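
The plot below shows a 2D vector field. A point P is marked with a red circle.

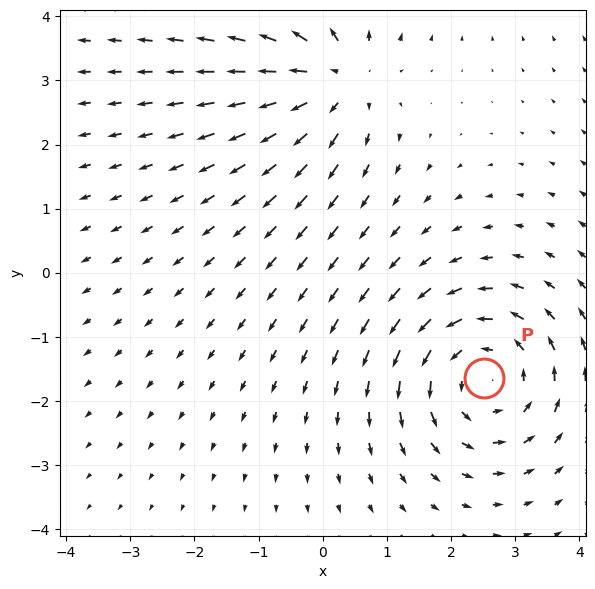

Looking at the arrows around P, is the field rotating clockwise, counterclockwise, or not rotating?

Near P at (2.5, -1.6) the arrows circulate counterclockwise. The curl (z-component) there is about +3; positive curl means counterclockwise rotation.

counterclockwise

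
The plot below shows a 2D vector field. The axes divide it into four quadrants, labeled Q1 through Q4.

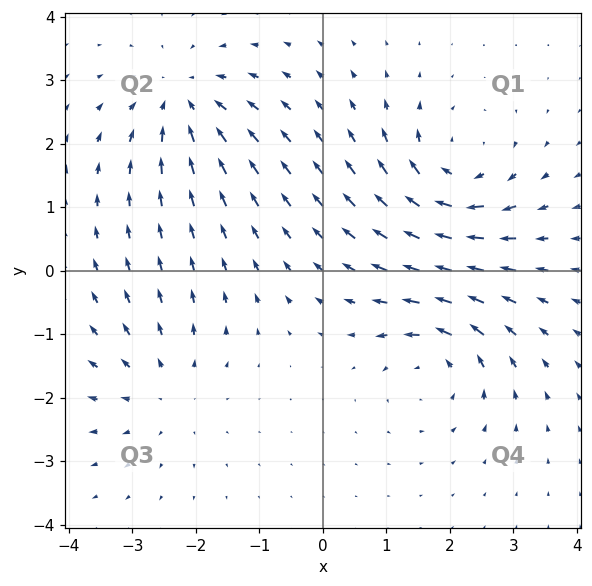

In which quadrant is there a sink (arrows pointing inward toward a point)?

Q2

The sink sits at approximately (-2.2, 2.7), which lies in quadrant Q2. The divergence there is about -5, negative as expected for a sink.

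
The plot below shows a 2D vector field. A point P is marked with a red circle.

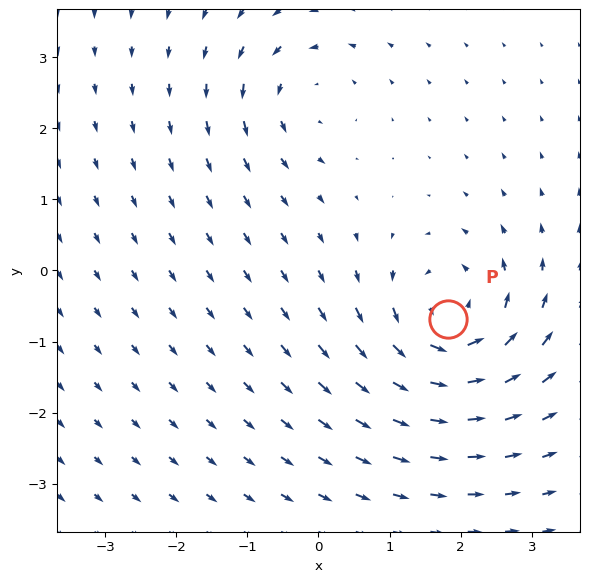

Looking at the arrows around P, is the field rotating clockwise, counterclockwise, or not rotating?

counterclockwise

Near P at (1.8, -0.7) the arrows circulate counterclockwise. The curl (z-component) there is about +6; positive curl means counterclockwise rotation.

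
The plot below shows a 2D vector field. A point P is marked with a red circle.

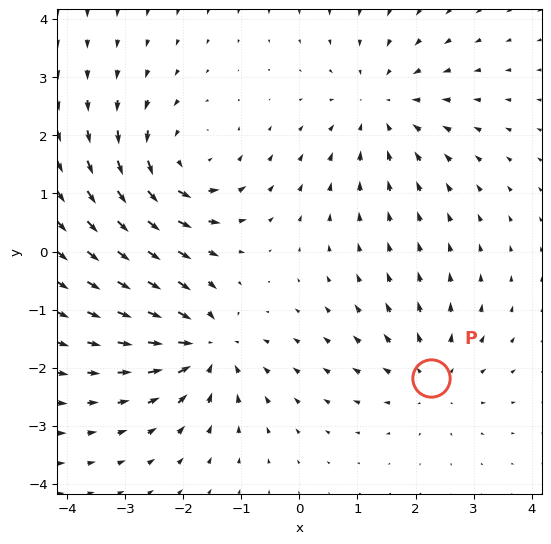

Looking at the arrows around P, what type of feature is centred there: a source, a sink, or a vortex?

source

At P (2.3, -2.2) the arrows spread outward. Divergence about +3, curl ≈0 — positive divergence with near-zero curl is a source.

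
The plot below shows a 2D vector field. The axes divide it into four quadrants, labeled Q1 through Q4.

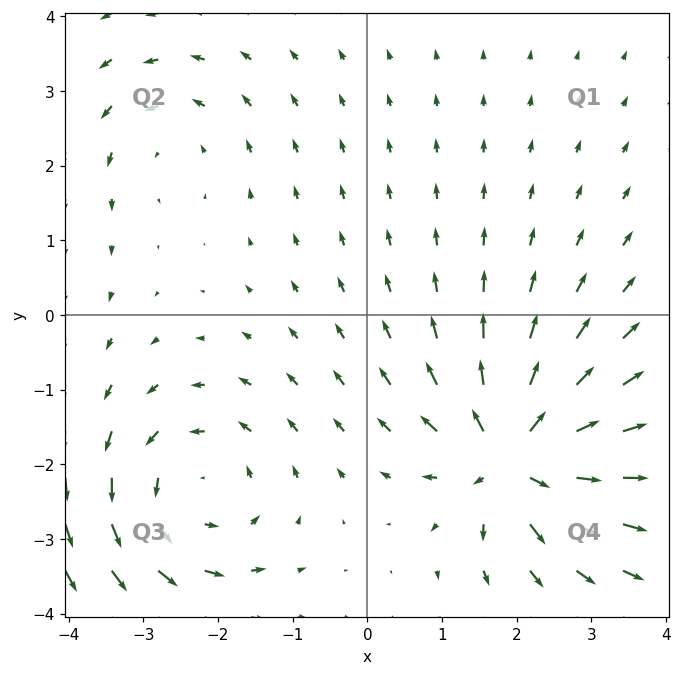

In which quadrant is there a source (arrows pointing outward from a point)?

Q4

The source sits at approximately (2.0, -1.9), which lies in quadrant Q4. The divergence there is about +7, positive as expected for a source.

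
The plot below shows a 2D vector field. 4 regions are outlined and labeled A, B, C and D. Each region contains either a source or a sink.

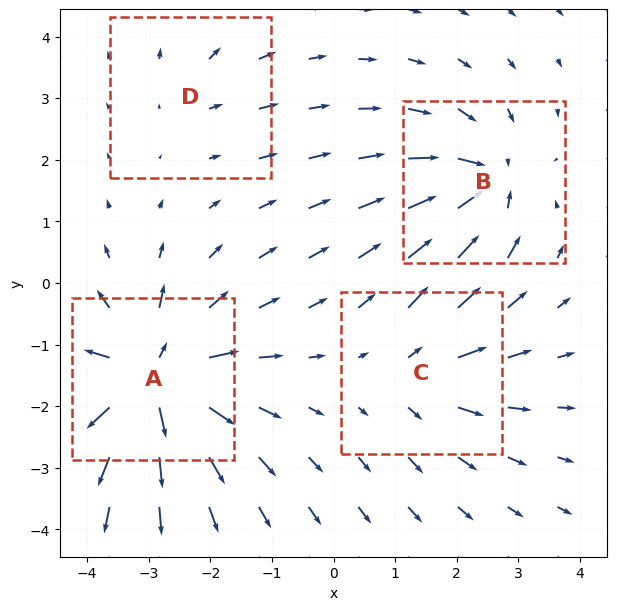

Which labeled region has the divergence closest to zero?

D

Divergence at each region's feature centre — A: about +8, B: about -6, C: about +4, D: about +2. Region D is closest to zero.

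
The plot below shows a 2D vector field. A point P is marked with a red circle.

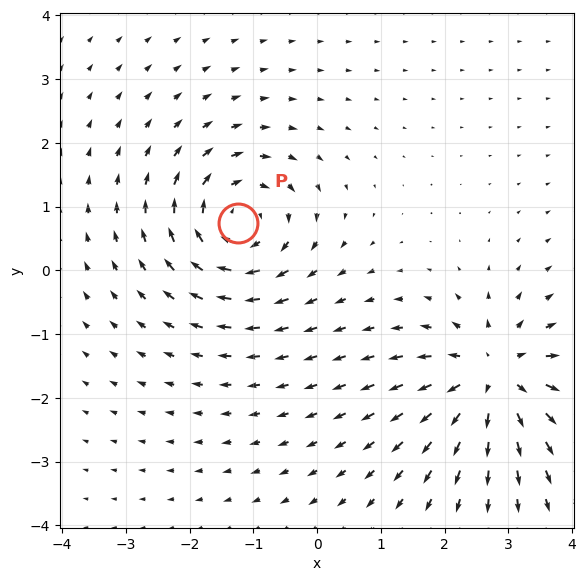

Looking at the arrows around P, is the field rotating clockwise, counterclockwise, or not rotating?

Near P at (-1.2, 0.7) the arrows circulate clockwise. The curl (z-component) there is about -6; negative curl means clockwise rotation.

clockwise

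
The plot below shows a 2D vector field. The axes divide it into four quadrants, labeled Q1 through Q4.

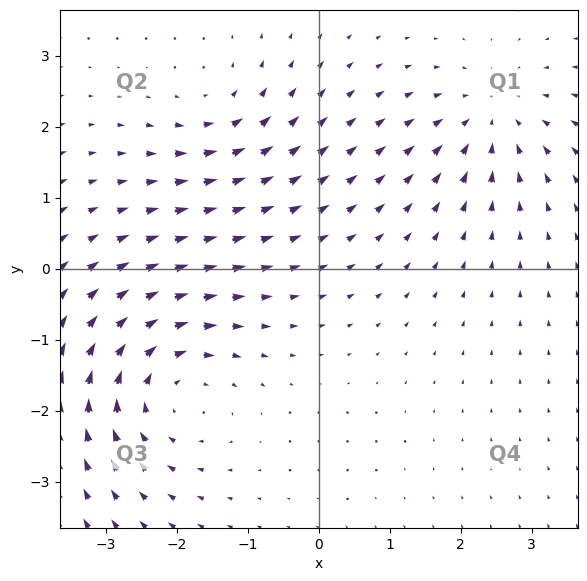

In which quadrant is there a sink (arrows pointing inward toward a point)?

The sink sits at approximately (2.4, 2.1), which lies in quadrant Q1. The divergence there is about -4, negative as expected for a sink.

Q1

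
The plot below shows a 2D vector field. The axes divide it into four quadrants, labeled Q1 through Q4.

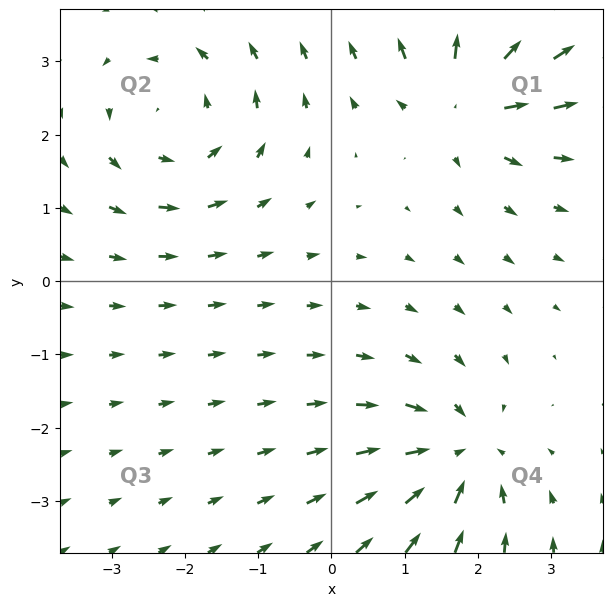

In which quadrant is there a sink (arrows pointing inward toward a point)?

Q4

The sink sits at approximately (1.7, -2.4), which lies in quadrant Q4. The divergence there is about -5, negative as expected for a sink.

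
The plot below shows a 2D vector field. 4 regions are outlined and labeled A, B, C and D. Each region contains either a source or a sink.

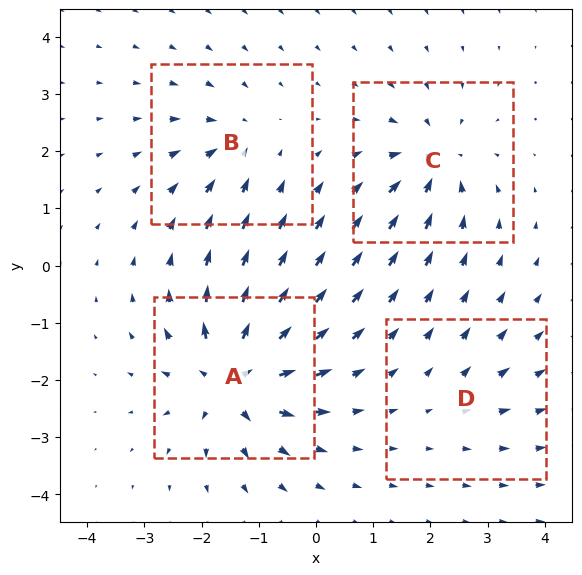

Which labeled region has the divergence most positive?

A

Divergence at each region's feature centre — A: about +8, B: about -4, C: about -6, D: about +2. Region A is most positive.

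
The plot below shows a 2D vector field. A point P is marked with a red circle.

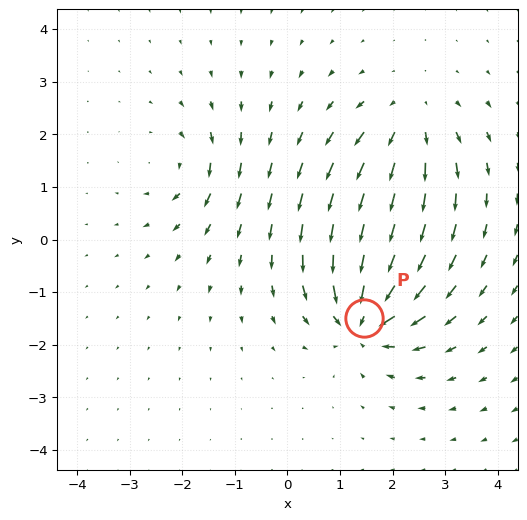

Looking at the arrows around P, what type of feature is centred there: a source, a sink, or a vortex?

sink

At P (1.5, -1.5) the arrows converge inward. Divergence about -7, curl ≈0 — negative divergence with near-zero curl is a sink.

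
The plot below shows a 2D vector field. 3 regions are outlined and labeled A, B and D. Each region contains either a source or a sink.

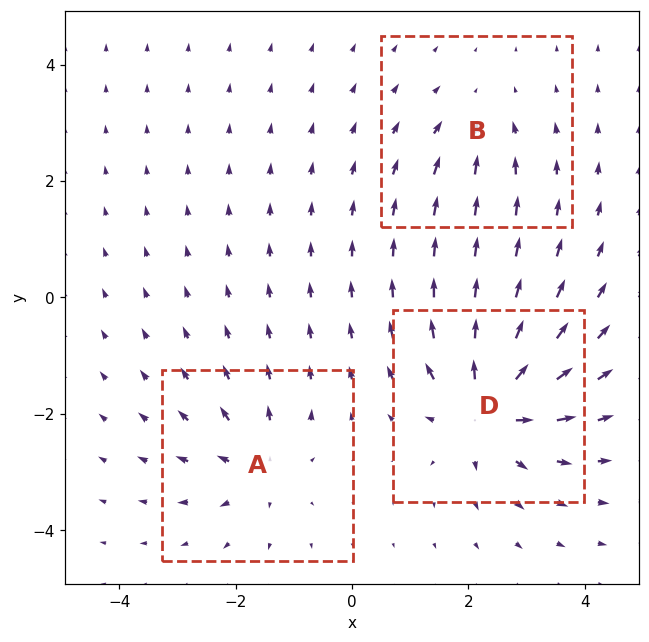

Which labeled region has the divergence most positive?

D

Divergence at each region's feature centre — A: about +4, B: about -2, D: about +6. Region D is most positive.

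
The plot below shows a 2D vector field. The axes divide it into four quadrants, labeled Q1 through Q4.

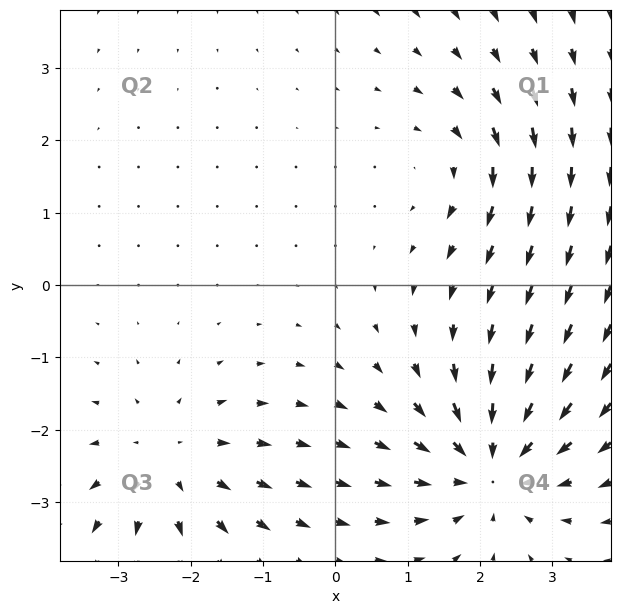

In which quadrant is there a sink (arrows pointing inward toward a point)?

Q4

The sink sits at approximately (2.2, -2.5), which lies in quadrant Q4. The divergence there is about -5, negative as expected for a sink.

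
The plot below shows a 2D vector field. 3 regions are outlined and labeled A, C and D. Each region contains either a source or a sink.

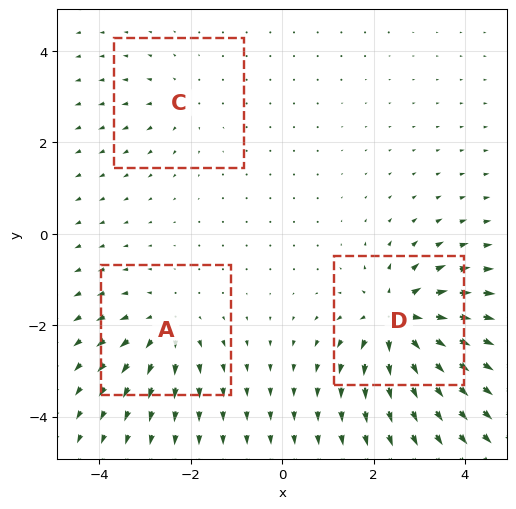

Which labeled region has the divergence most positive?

Divergence at each region's feature centre — A: about +3, C: about +2, D: about +6. Region D is most positive.

D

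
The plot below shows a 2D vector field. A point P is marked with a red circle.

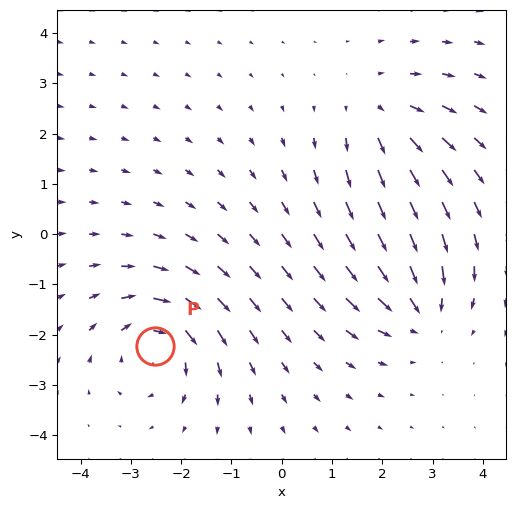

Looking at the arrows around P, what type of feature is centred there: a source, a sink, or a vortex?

vortex

At P (-2.5, -2.2) the arrows circulate clockwise. Divergence ≈0, curl about -4 — near-zero divergence with nonzero curl is a vortex.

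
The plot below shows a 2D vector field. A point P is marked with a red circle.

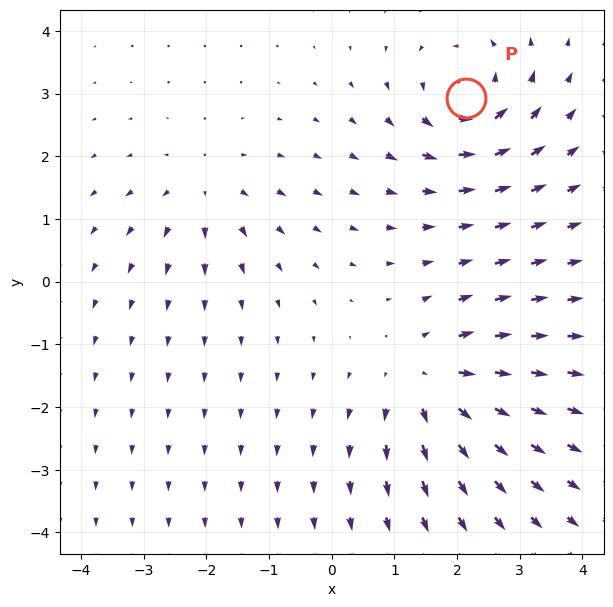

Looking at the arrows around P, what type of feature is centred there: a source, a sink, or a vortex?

At P (2.1, 2.9) the arrows circulate counterclockwise. Divergence ≈0, curl about +6 — near-zero divergence with nonzero curl is a vortex.

vortex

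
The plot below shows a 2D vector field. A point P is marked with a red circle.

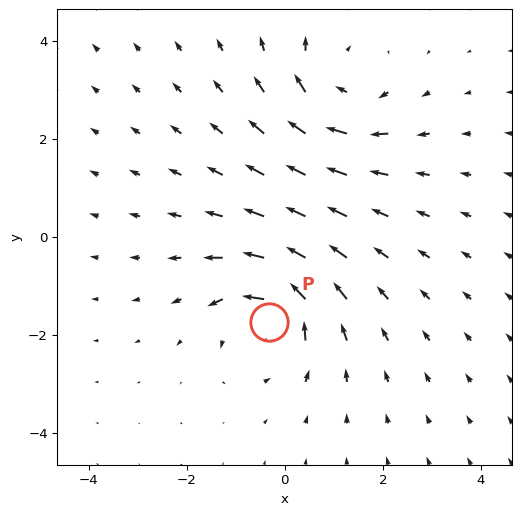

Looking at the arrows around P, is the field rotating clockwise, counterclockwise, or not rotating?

counterclockwise

Near P at (-0.3, -1.7) the arrows circulate counterclockwise. The curl (z-component) there is about +6; positive curl means counterclockwise rotation.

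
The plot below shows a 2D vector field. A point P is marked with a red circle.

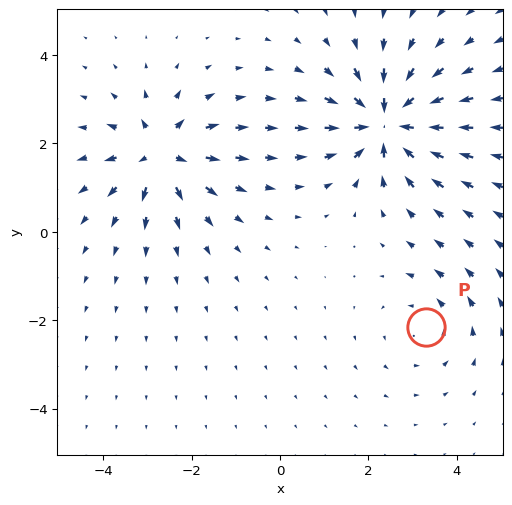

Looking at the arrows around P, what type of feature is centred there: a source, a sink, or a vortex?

vortex

At P (3.3, -2.2) the arrows circulate counterclockwise. Divergence ≈0, curl about +2 — near-zero divergence with nonzero curl is a vortex.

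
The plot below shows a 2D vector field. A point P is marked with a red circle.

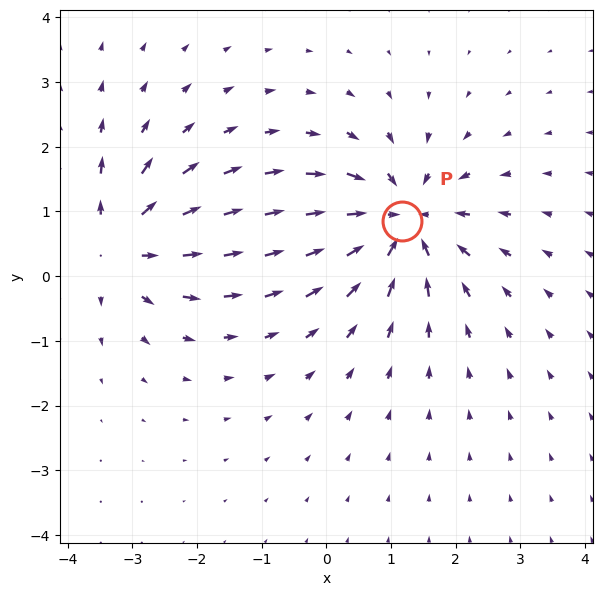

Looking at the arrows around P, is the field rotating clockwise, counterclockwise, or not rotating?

not rotating

Near P at (1.2, 0.8) the arrows show no circulation. The curl there is ≈0.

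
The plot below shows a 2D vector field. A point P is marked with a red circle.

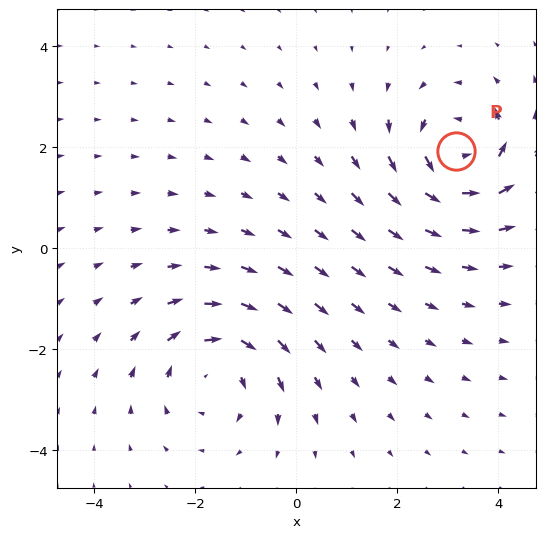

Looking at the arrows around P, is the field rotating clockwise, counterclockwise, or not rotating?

Near P at (3.2, 1.9) the arrows circulate counterclockwise. The curl (z-component) there is about +5; positive curl means counterclockwise rotation.

counterclockwise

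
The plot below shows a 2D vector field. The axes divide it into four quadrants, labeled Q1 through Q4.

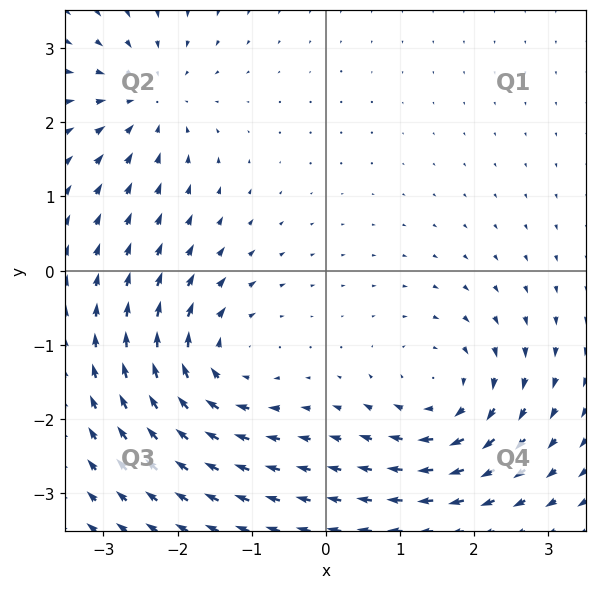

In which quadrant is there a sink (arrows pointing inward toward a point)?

The sink sits at approximately (-2.4, 2.3), which lies in quadrant Q2. The divergence there is about -3, negative as expected for a sink.

Q2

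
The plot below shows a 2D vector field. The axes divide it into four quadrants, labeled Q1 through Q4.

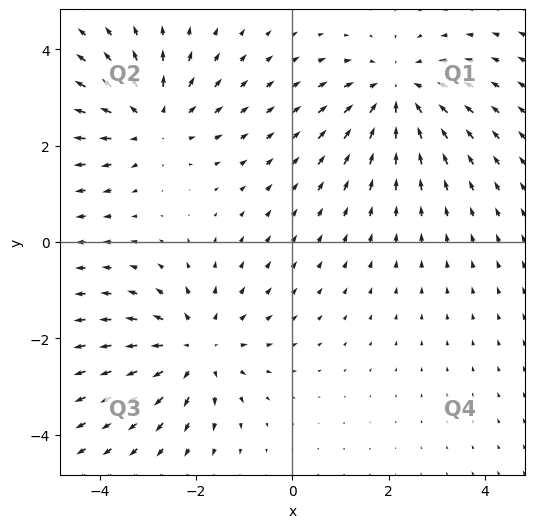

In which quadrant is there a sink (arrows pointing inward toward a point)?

Q1

The sink sits at approximately (2.2, 3.1), which lies in quadrant Q1. The divergence there is about -4, negative as expected for a sink.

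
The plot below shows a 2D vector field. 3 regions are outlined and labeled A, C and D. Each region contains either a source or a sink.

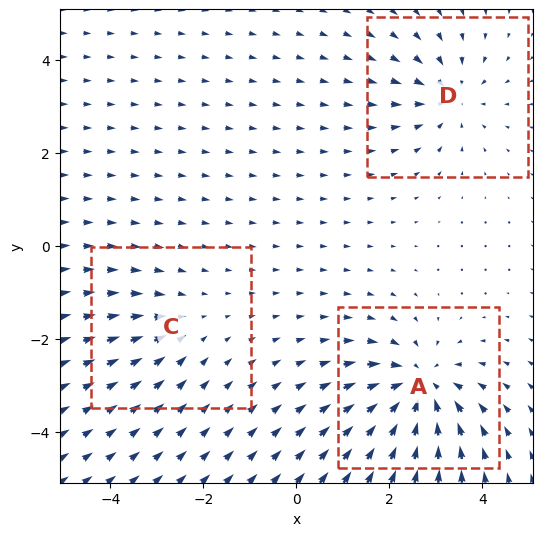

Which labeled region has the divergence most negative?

Divergence at each region's feature centre — A: about -5, C: about -2, D: about -3. Region A is most negative.

A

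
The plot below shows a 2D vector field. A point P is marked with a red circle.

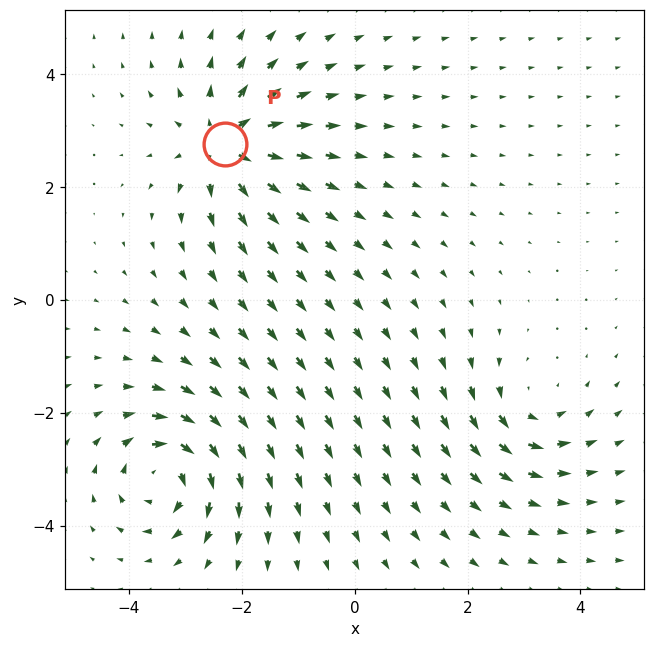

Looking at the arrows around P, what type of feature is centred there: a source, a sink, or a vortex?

At P (-2.3, 2.8) the arrows spread outward. Divergence about +5, curl ≈0 — positive divergence with near-zero curl is a source.

source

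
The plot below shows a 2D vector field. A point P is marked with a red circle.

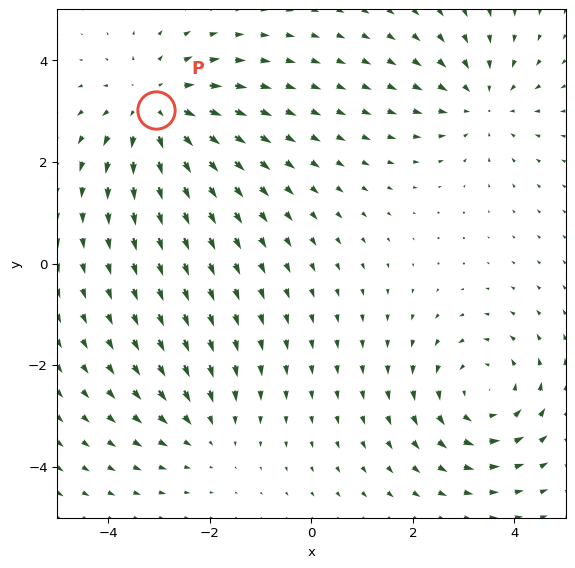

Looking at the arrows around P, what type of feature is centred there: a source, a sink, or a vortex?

At P (-3.1, 3.0) the arrows spread outward. Divergence about +4, curl ≈0 — positive divergence with near-zero curl is a source.

source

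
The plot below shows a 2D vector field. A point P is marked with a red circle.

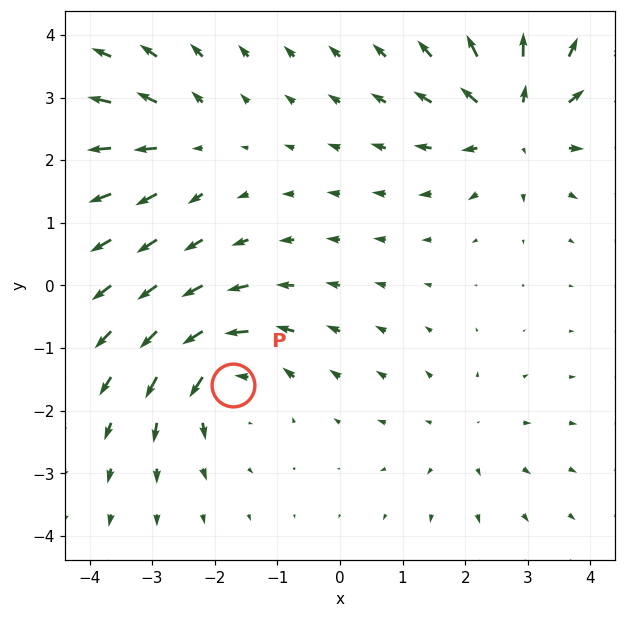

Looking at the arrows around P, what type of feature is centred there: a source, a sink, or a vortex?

vortex

At P (-1.7, -1.6) the arrows circulate counterclockwise. Divergence ≈0, curl about +6 — near-zero divergence with nonzero curl is a vortex.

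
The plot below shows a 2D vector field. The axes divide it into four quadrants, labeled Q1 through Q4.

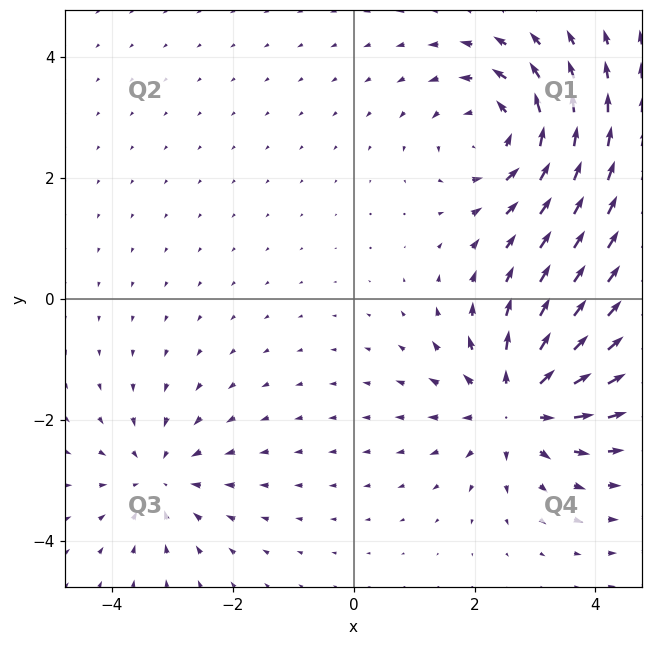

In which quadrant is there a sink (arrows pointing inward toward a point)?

The sink sits at approximately (-3.2, -3.0), which lies in quadrant Q3. The divergence there is about -3, negative as expected for a sink.

Q3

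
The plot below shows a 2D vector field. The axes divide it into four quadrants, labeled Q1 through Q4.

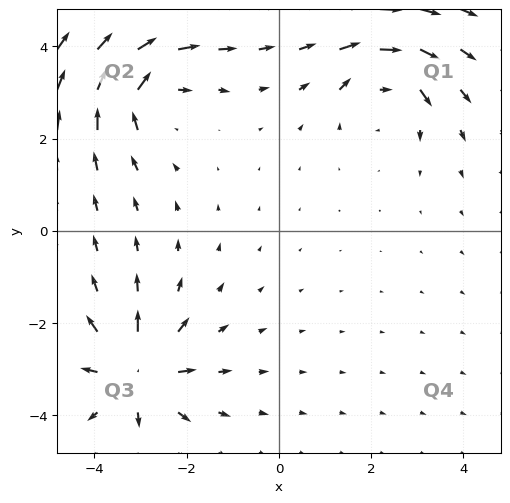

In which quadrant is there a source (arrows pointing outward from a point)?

The source sits at approximately (-3.1, -3.1), which lies in quadrant Q3. The divergence there is about +7, positive as expected for a source.

Q3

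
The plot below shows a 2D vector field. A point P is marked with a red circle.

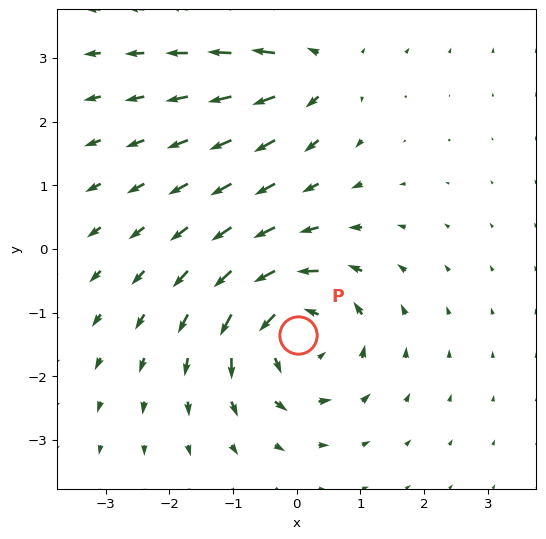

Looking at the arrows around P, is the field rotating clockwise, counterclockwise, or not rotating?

counterclockwise

Near P at (0.0, -1.3) the arrows circulate counterclockwise. The curl (z-component) there is about +6; positive curl means counterclockwise rotation.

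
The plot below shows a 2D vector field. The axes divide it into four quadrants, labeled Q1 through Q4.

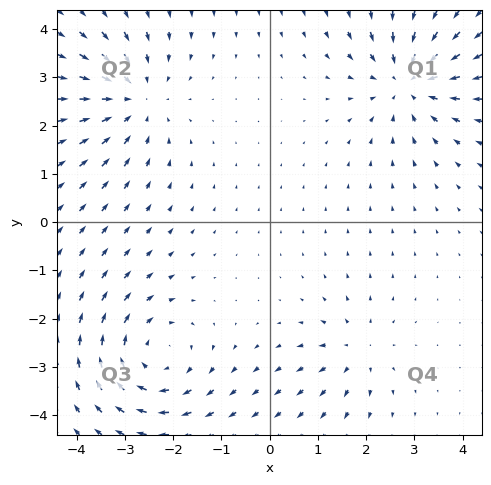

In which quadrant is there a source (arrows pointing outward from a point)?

Q4

The source sits at approximately (1.8, -2.7), which lies in quadrant Q4. The divergence there is about +4, positive as expected for a source.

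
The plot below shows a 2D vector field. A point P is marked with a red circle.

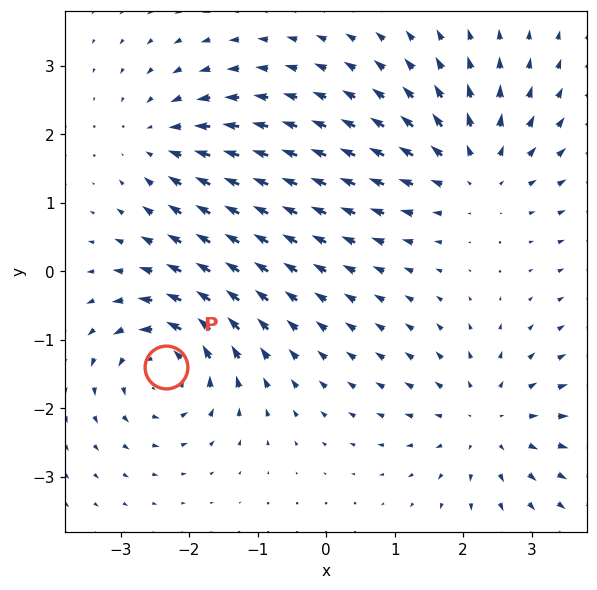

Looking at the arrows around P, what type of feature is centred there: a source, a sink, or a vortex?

At P (-2.3, -1.4) the arrows circulate counterclockwise. Divergence ≈0, curl about +7 — near-zero divergence with nonzero curl is a vortex.

vortex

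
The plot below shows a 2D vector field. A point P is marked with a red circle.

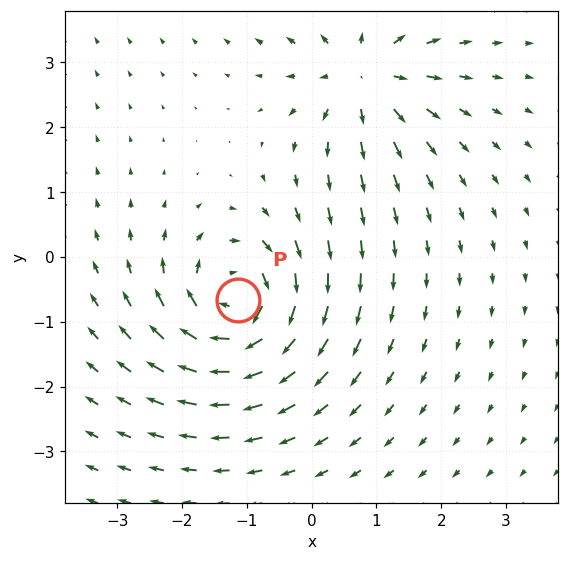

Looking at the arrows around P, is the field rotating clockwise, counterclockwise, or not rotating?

Near P at (-1.1, -0.7) the arrows circulate clockwise. The curl (z-component) there is about -7; negative curl means clockwise rotation.

clockwise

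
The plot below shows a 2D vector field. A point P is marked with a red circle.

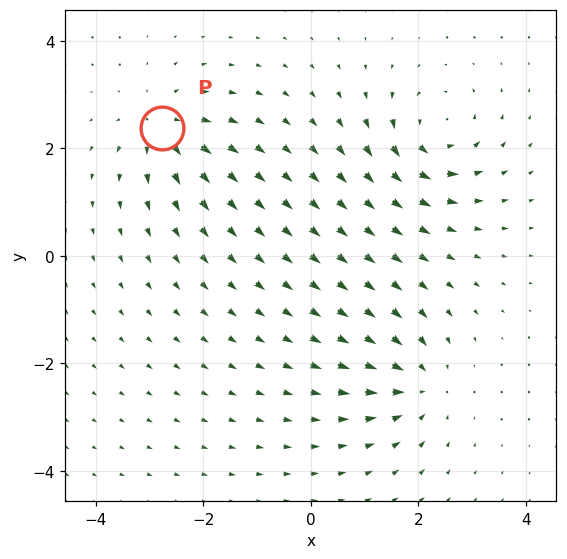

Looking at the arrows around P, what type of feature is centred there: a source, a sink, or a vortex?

source

At P (-2.8, 2.4) the arrows spread outward. Divergence about +5, curl ≈0 — positive divergence with near-zero curl is a source.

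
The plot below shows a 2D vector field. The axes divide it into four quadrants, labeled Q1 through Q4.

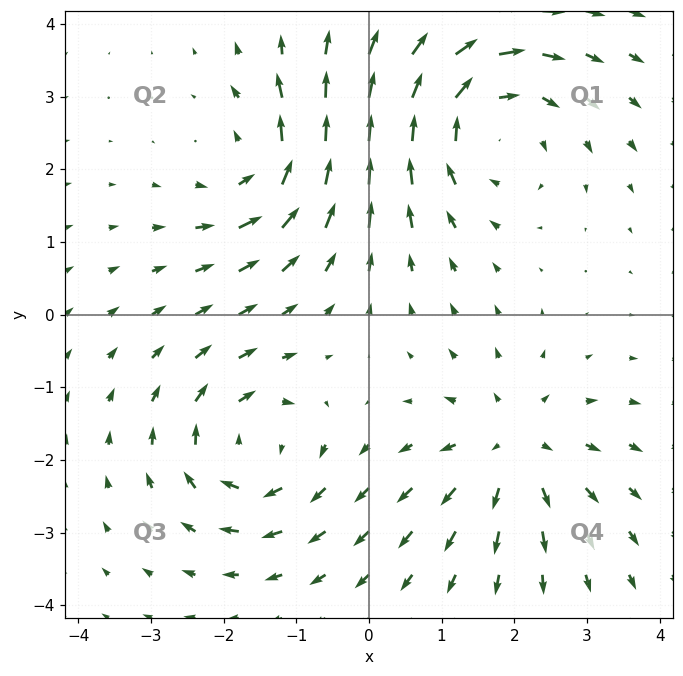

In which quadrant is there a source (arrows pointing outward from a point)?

The source sits at approximately (2.0, -1.8), which lies in quadrant Q4. The divergence there is about +3, positive as expected for a source.

Q4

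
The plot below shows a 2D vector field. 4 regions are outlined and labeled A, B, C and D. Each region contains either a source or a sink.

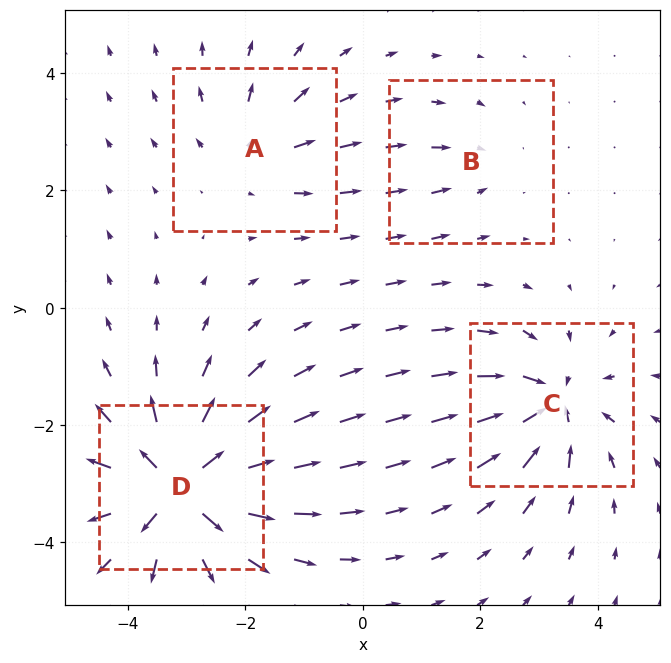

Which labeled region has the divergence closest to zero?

B

Divergence at each region's feature centre — A: about +4, B: about -2, C: about -6, D: about +9. Region B is closest to zero.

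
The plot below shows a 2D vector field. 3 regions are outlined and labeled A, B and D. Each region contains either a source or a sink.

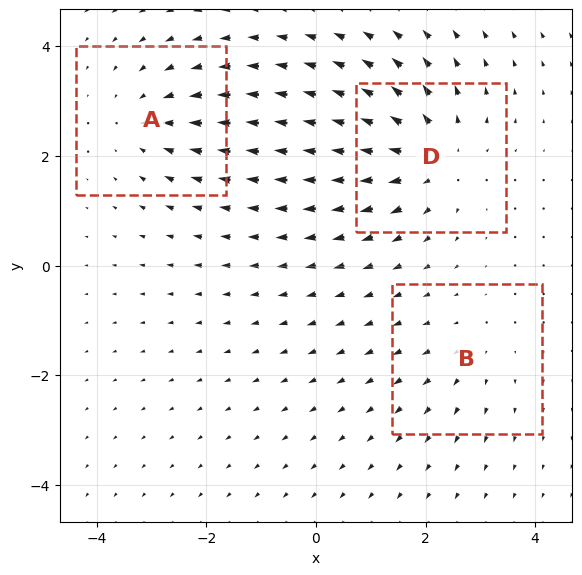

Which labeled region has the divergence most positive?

Divergence at each region's feature centre — A: about -3, B: about +2, D: about +4. Region D is most positive.

D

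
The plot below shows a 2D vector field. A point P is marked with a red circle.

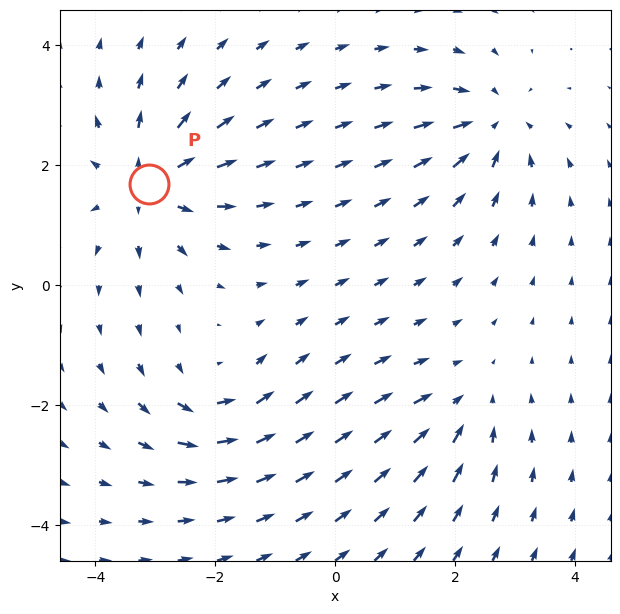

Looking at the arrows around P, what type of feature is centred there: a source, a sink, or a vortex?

At P (-3.1, 1.7) the arrows spread outward. Divergence about +5, curl ≈0 — positive divergence with near-zero curl is a source.

source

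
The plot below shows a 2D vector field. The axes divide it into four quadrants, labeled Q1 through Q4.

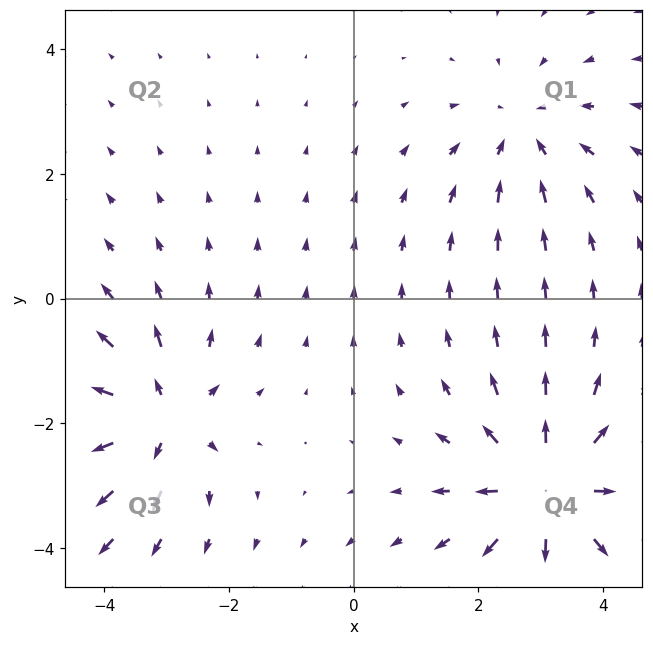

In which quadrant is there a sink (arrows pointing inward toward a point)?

Q1

The sink sits at approximately (2.7, 2.7), which lies in quadrant Q1. The divergence there is about -2, negative as expected for a sink.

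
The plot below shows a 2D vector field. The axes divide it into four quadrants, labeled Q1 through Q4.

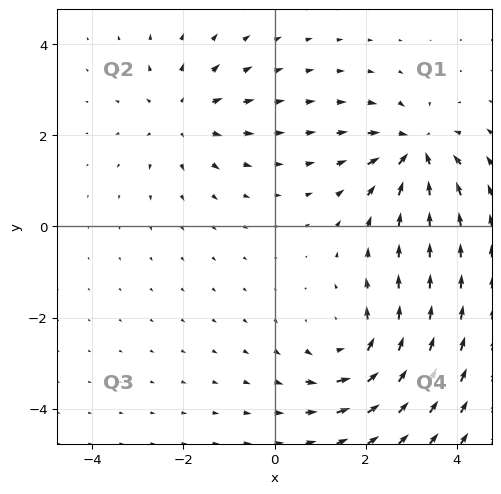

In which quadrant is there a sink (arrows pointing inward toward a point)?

The sink sits at approximately (3.1, 1.7), which lies in quadrant Q1. The divergence there is about -6, negative as expected for a sink.

Q1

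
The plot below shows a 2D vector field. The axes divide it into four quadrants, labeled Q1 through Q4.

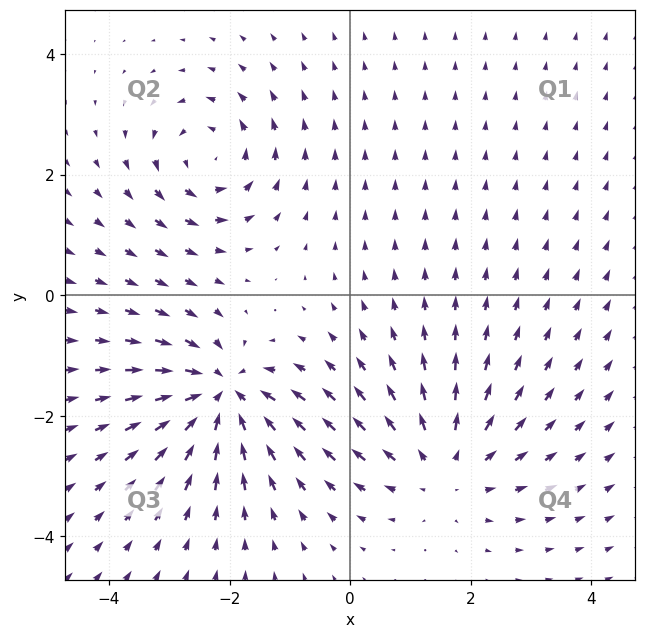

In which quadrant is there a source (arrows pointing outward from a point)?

Q4

The source sits at approximately (1.6, -2.8), which lies in quadrant Q4. The divergence there is about +3, positive as expected for a source.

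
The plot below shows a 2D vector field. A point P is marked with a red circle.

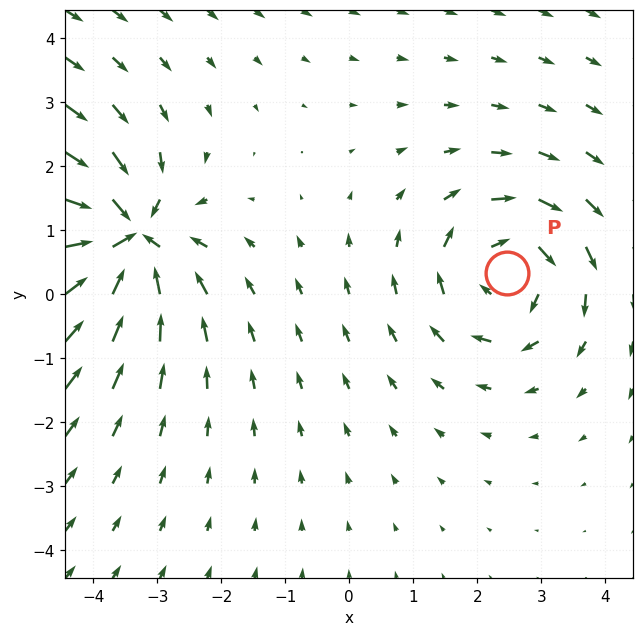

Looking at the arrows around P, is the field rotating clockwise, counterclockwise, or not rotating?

Near P at (2.5, 0.3) the arrows circulate clockwise. The curl (z-component) there is about -4; negative curl means clockwise rotation.

clockwise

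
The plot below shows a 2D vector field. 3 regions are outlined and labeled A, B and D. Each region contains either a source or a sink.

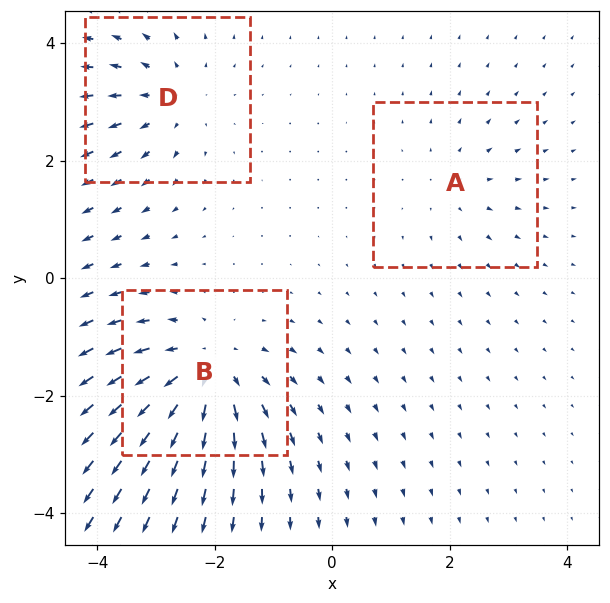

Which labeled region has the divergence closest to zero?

A

Divergence at each region's feature centre — A: about +2, B: about +5, D: about +3. Region A is closest to zero.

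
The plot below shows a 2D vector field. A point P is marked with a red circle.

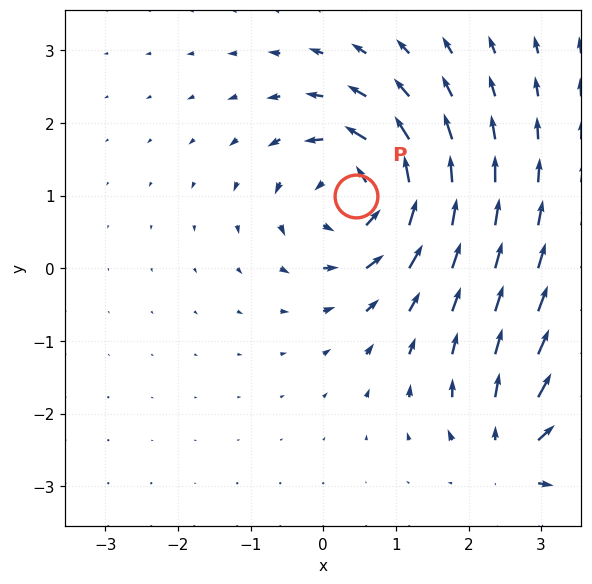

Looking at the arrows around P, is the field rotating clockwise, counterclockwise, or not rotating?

Near P at (0.5, 1.0) the arrows circulate counterclockwise. The curl (z-component) there is about +7; positive curl means counterclockwise rotation.

counterclockwise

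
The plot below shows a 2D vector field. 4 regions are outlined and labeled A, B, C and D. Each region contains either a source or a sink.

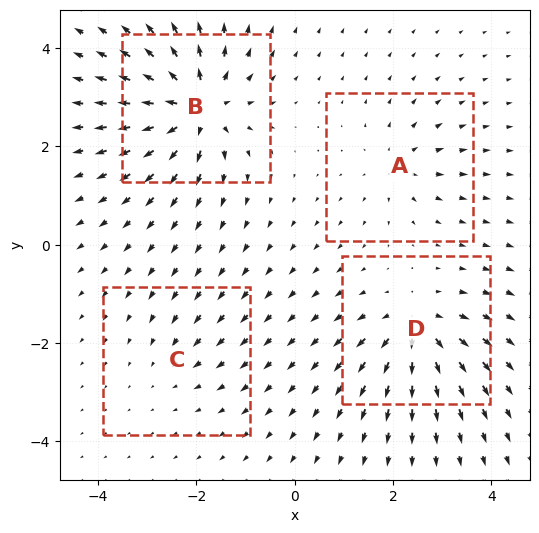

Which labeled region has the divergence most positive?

Divergence at each region's feature centre — A: about +4, B: about +9, C: about -2, D: about +6. Region B is most positive.

B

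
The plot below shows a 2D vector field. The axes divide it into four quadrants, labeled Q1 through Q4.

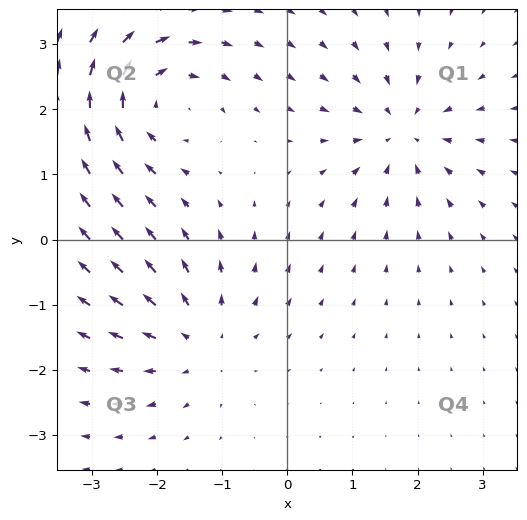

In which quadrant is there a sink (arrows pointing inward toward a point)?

Q1

The sink sits at approximately (1.8, 1.6), which lies in quadrant Q1. The divergence there is about -5, negative as expected for a sink.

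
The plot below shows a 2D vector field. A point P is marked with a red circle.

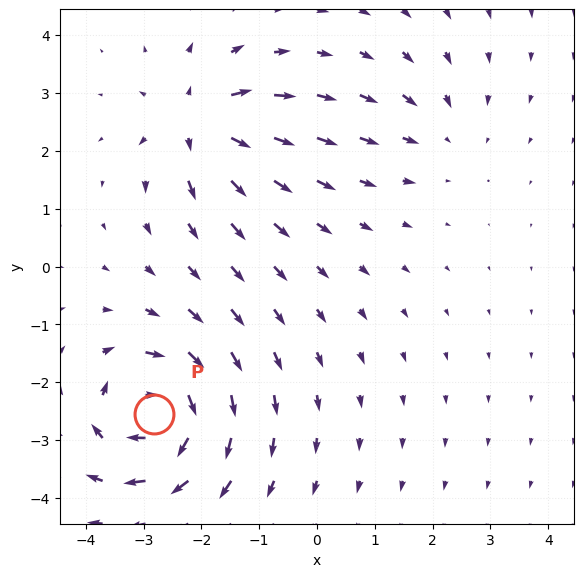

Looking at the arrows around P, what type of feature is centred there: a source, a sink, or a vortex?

At P (-2.8, -2.5) the arrows circulate clockwise. Divergence ≈0, curl about -7 — near-zero divergence with nonzero curl is a vortex.

vortex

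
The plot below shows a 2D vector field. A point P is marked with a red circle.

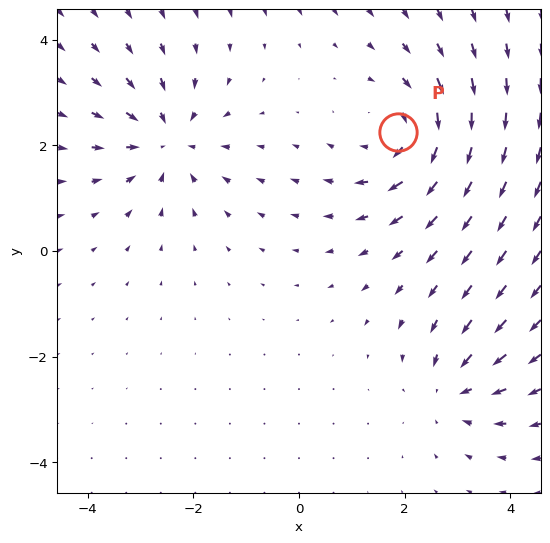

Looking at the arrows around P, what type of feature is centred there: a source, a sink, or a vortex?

vortex

At P (1.9, 2.2) the arrows circulate clockwise. Divergence ≈0, curl about -4 — near-zero divergence with nonzero curl is a vortex.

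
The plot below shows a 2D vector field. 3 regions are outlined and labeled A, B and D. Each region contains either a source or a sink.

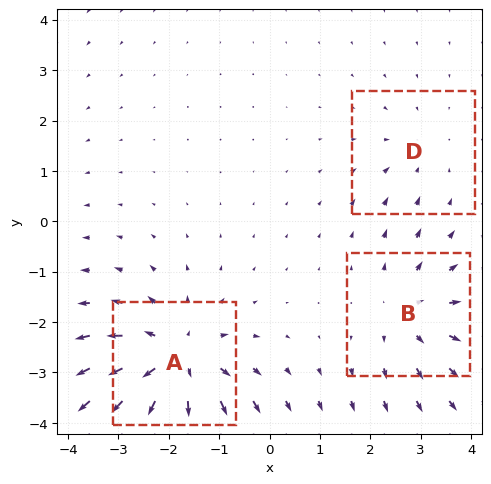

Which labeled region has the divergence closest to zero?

D

Divergence at each region's feature centre — A: about +5, B: about +3, D: about -2. Region D is closest to zero.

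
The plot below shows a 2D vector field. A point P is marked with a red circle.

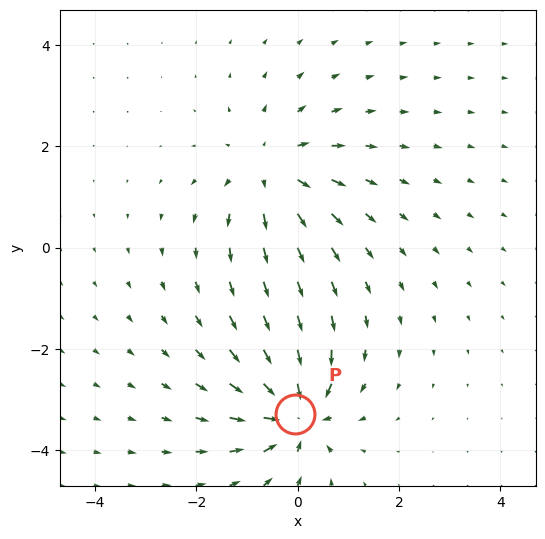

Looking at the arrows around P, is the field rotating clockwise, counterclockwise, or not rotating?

not rotating

Near P at (-0.0, -3.3) the arrows show no circulation. The curl there is ≈0.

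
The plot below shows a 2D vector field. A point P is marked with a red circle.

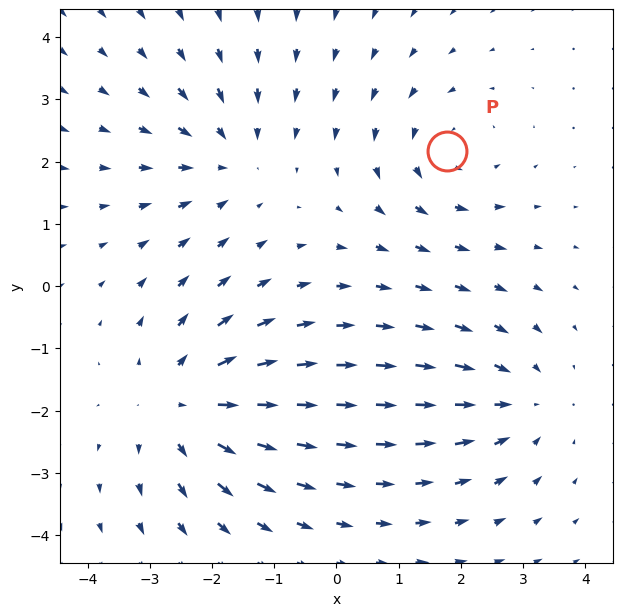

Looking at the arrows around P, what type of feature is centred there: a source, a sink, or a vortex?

At P (1.8, 2.2) the arrows circulate counterclockwise. Divergence ≈0, curl about +3 — near-zero divergence with nonzero curl is a vortex.

vortex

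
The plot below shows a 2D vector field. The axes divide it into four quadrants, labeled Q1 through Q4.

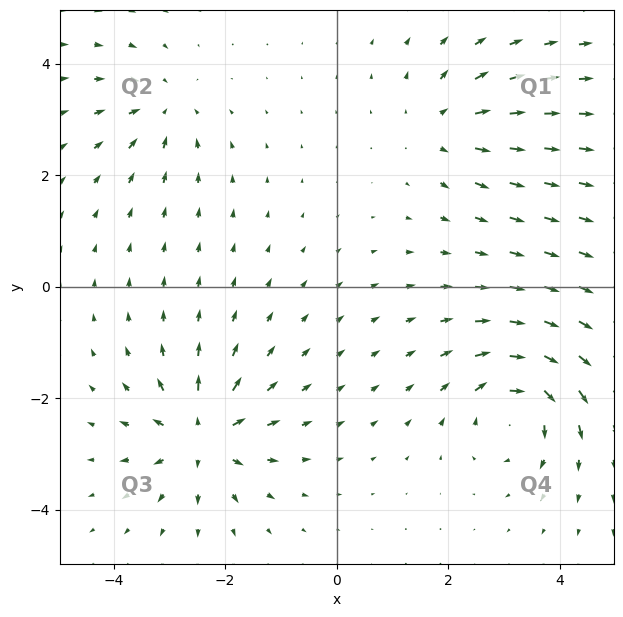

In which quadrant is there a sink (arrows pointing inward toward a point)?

The sink sits at approximately (-3.1, 3.2), which lies in quadrant Q2. The divergence there is about -4, negative as expected for a sink.

Q2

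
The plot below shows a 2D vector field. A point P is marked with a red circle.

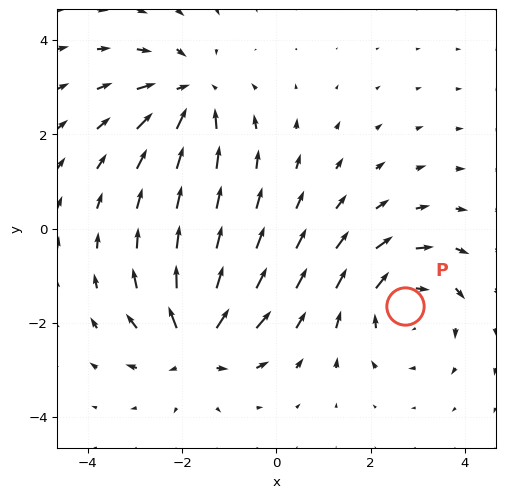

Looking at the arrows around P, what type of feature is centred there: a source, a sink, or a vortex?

At P (2.7, -1.6) the arrows circulate clockwise. Divergence ≈0, curl about -4 — near-zero divergence with nonzero curl is a vortex.

vortex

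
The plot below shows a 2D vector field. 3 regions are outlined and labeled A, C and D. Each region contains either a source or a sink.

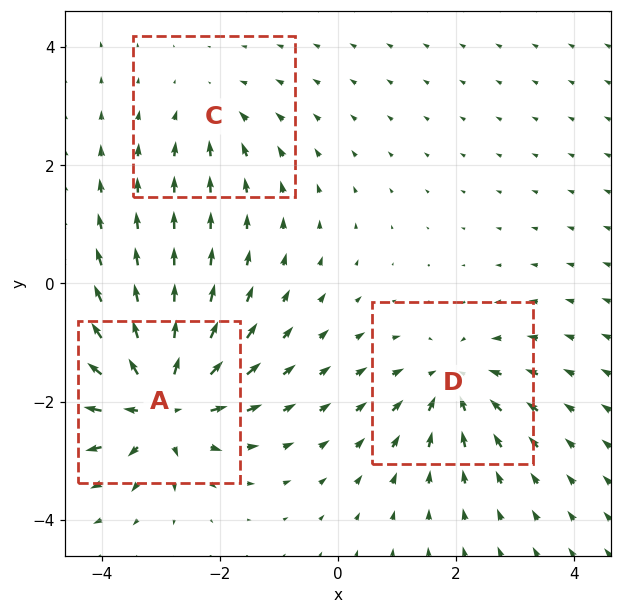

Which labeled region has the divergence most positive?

Divergence at each region's feature centre — A: about +6, C: about -2, D: about -4. Region A is most positive.

A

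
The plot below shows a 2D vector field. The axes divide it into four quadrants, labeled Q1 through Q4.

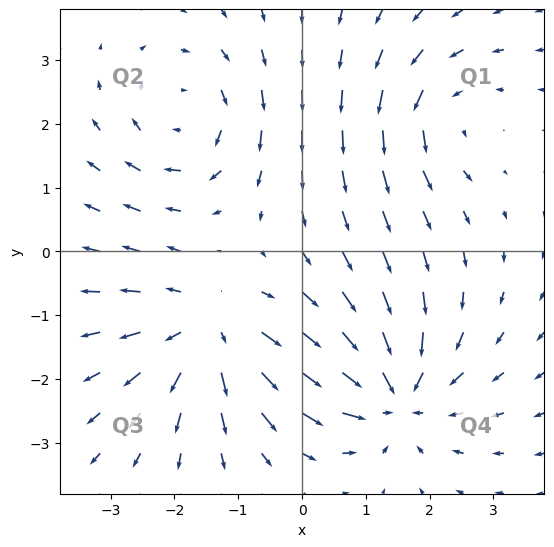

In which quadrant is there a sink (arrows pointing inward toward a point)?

Q4

The sink sits at approximately (1.4, -2.2), which lies in quadrant Q4. The divergence there is about -5, negative as expected for a sink.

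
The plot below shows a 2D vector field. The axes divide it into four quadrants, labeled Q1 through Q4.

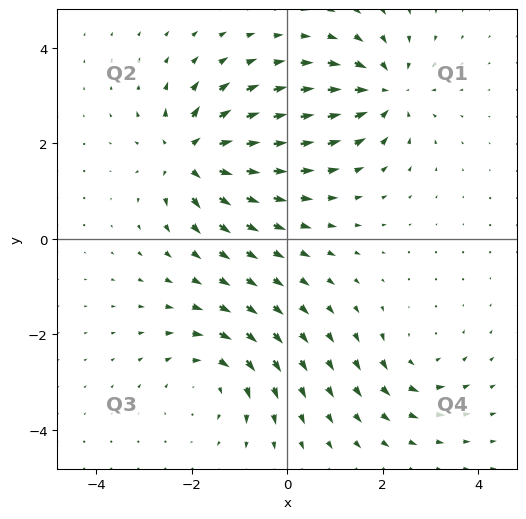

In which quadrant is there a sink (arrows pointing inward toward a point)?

Q1

The sink sits at approximately (2.1, 3.1), which lies in quadrant Q1. The divergence there is about -5, negative as expected for a sink.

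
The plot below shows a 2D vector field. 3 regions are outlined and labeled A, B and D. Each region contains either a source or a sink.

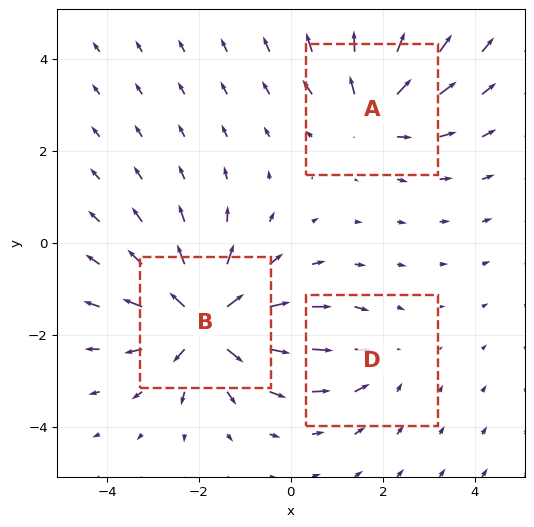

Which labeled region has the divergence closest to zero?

D

Divergence at each region's feature centre — A: about +4, B: about +5, D: about -2. Region D is closest to zero.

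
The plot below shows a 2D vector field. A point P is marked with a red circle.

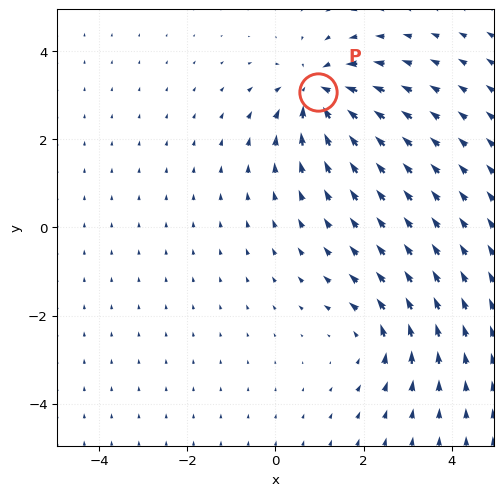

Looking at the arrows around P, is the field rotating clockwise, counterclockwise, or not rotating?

not rotating

Near P at (1.0, 3.1) the arrows show no circulation. The curl there is ≈0.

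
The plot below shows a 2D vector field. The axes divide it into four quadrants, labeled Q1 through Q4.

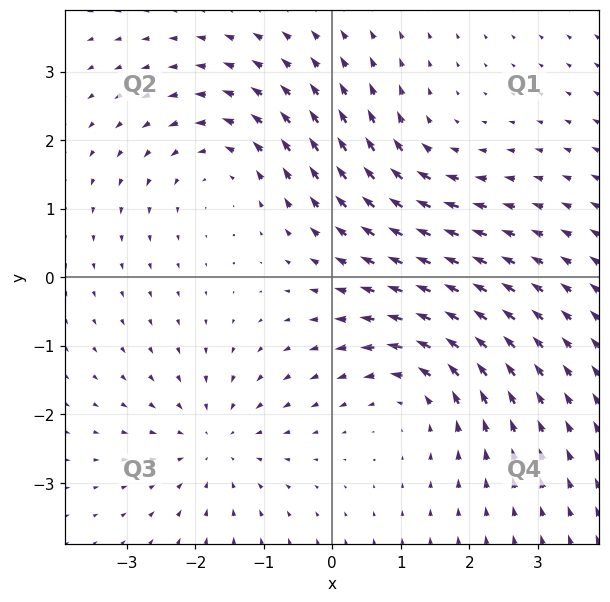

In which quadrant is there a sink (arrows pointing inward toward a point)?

Q3

The sink sits at approximately (-1.7, -2.4), which lies in quadrant Q3. The divergence there is about -4, negative as expected for a sink.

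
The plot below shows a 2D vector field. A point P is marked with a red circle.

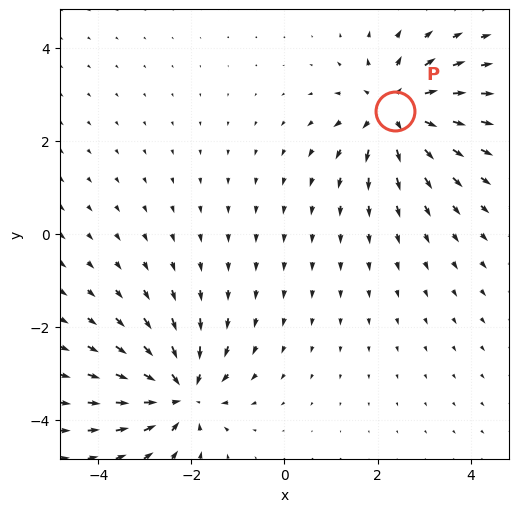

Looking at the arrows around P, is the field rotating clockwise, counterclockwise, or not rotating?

not rotating

Near P at (2.4, 2.6) the arrows show no circulation. The curl there is ≈0.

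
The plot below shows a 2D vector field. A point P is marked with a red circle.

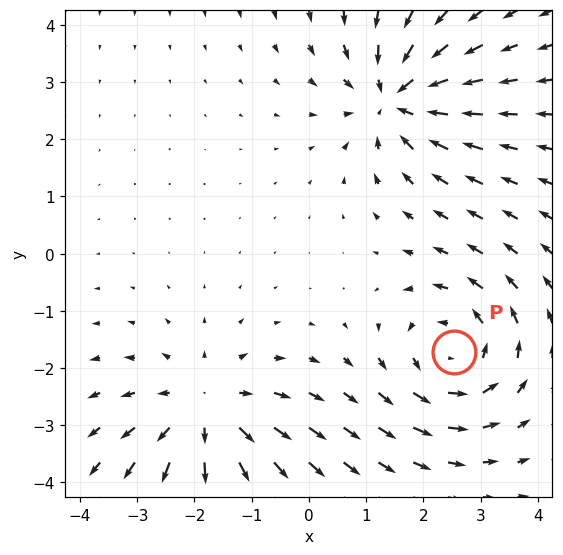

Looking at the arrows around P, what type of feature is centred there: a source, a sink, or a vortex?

At P (2.5, -1.7) the arrows circulate counterclockwise. Divergence ≈0, curl about +5 — near-zero divergence with nonzero curl is a vortex.

vortex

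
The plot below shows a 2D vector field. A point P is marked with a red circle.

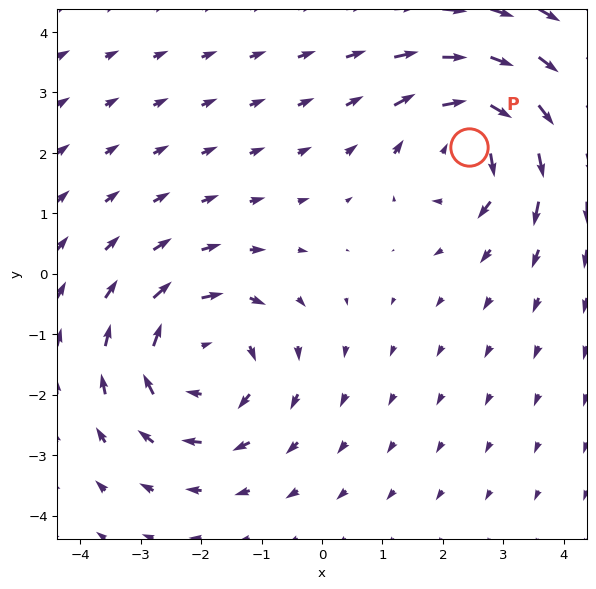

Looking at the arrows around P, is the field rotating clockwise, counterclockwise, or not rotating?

Near P at (2.4, 2.1) the arrows circulate clockwise. The curl (z-component) there is about -6; negative curl means clockwise rotation.

clockwise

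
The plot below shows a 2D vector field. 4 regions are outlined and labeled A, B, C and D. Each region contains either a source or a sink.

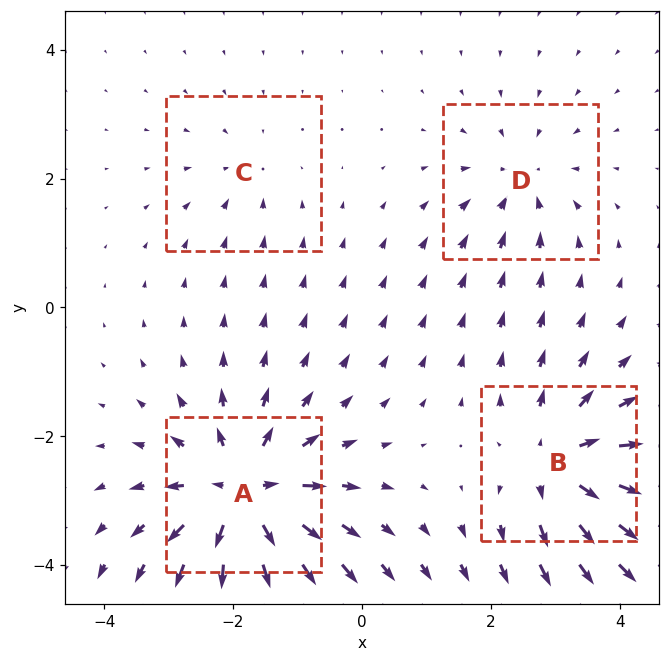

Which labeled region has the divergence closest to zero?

C

Divergence at each region's feature centre — A: about +8, B: about +6, C: about -2, D: about -4. Region C is closest to zero.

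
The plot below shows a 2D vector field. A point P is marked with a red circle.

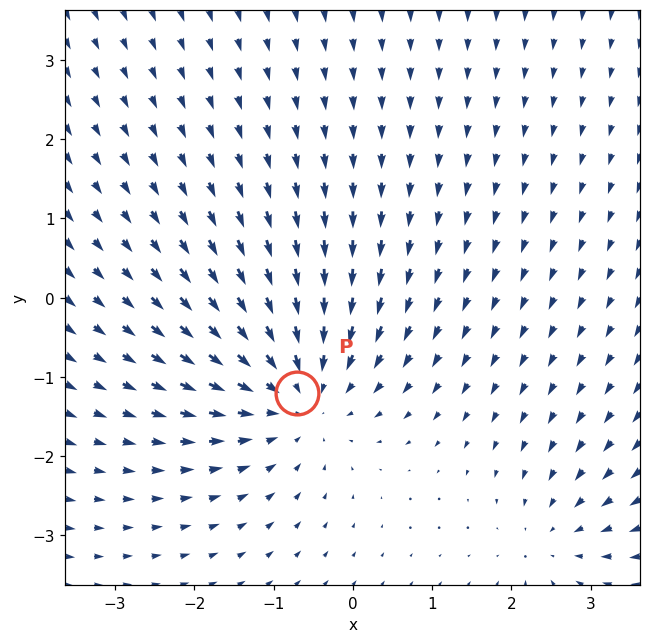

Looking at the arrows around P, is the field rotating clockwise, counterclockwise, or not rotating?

Near P at (-0.7, -1.2) the arrows show no circulation. The curl there is ≈0.

not rotating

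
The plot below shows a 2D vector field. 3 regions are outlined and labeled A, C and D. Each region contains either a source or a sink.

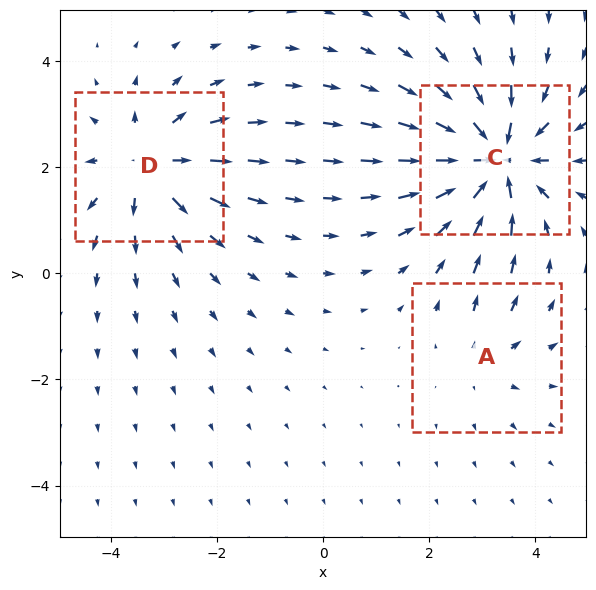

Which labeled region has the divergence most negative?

C

Divergence at each region's feature centre — A: about +2, C: about -5, D: about +4. Region C is most negative.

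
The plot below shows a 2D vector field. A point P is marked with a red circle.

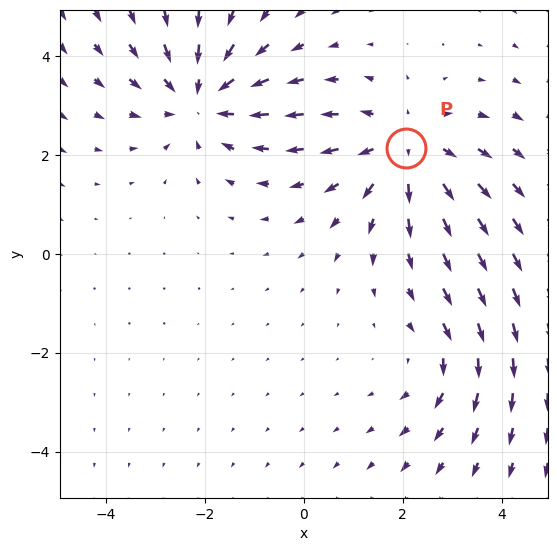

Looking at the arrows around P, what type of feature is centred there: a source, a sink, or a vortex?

At P (2.1, 2.1) the arrows spread outward. Divergence about +4, curl ≈0 — positive divergence with near-zero curl is a source.

source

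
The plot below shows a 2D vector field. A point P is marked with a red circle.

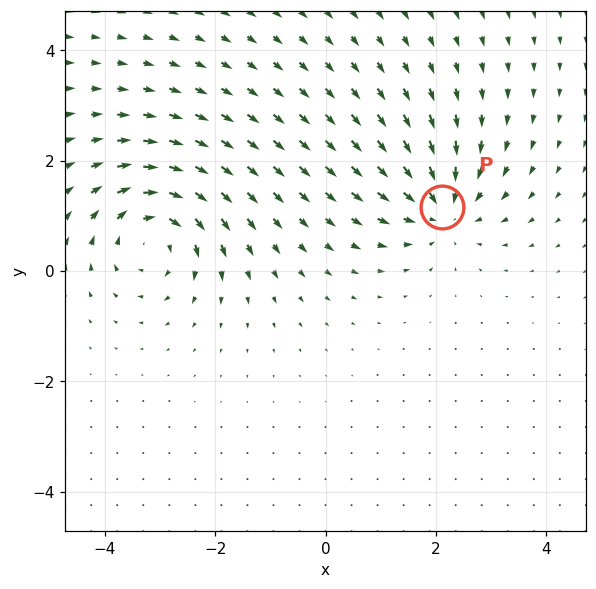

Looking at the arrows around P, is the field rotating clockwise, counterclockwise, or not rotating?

not rotating

Near P at (2.1, 1.2) the arrows show no circulation. The curl there is ≈0.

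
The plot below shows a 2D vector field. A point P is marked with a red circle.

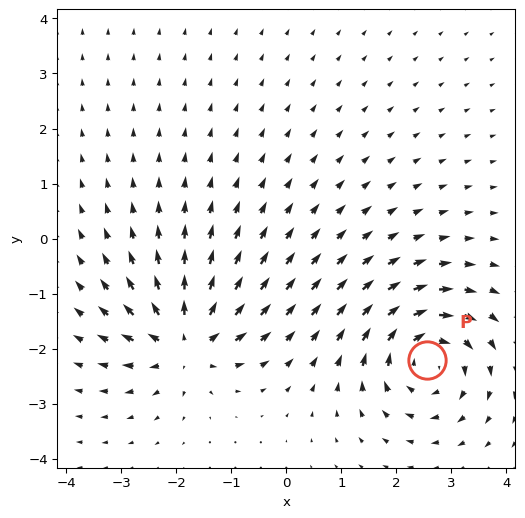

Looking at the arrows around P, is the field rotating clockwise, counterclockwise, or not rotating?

Near P at (2.6, -2.2) the arrows circulate clockwise. The curl (z-component) there is about -6; negative curl means clockwise rotation.

clockwise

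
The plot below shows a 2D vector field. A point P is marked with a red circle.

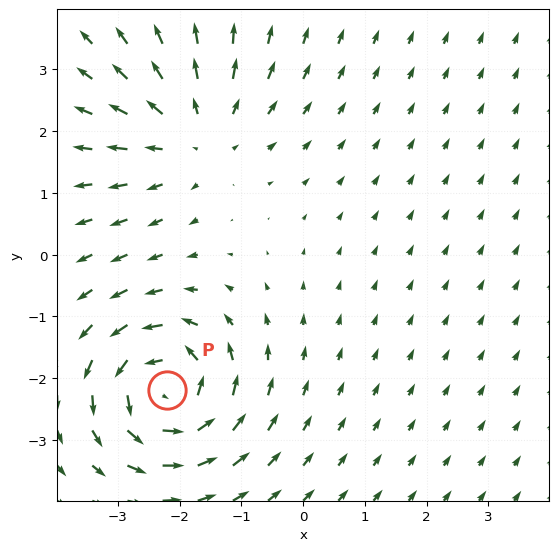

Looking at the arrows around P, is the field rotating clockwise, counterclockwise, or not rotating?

counterclockwise

Near P at (-2.2, -2.2) the arrows circulate counterclockwise. The curl (z-component) there is about +6; positive curl means counterclockwise rotation.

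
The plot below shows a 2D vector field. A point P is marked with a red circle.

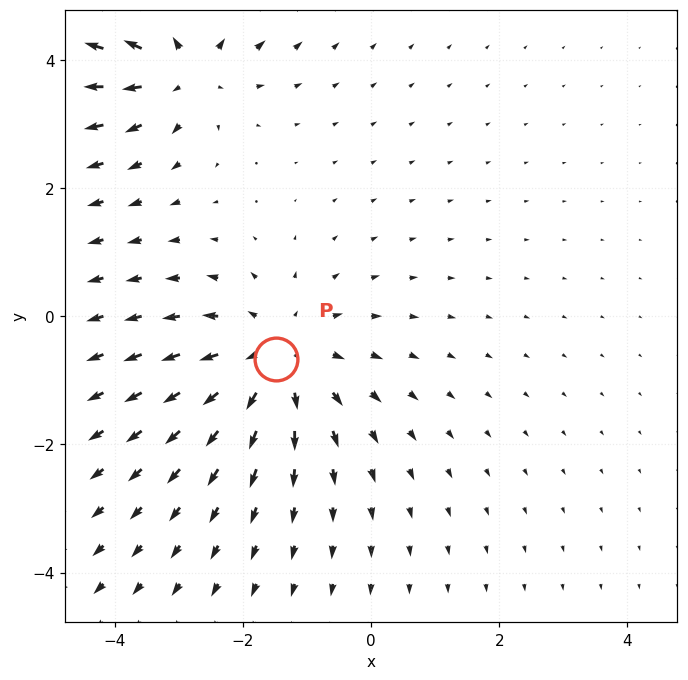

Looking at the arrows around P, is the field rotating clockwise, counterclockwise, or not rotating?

not rotating

Near P at (-1.5, -0.7) the arrows show no circulation. The curl there is ≈0.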